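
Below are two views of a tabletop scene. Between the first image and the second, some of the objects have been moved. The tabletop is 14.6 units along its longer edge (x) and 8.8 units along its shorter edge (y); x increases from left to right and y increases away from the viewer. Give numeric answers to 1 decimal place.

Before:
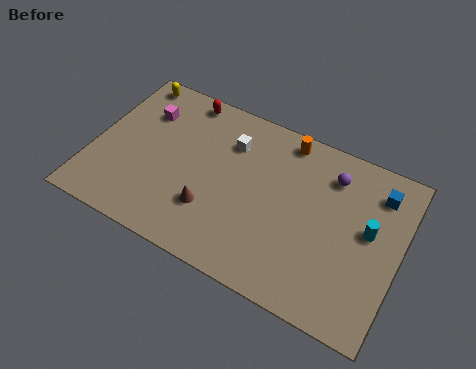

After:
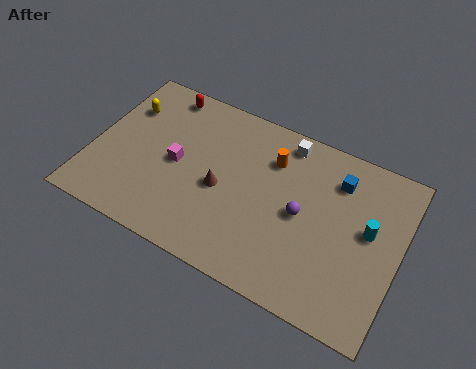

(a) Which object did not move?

the cyan cylinder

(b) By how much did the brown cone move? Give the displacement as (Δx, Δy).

(0.3, 1.3)

From the two frames, the brown cone sits at roughly (5.9, 2.6) before and (6.2, 3.9) after.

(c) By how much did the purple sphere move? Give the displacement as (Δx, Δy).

(-1.1, -2.6)

From the two frames, the purple sphere sits at roughly (11.1, 6.9) before and (10.0, 4.3) after.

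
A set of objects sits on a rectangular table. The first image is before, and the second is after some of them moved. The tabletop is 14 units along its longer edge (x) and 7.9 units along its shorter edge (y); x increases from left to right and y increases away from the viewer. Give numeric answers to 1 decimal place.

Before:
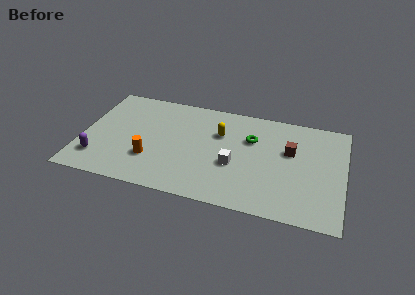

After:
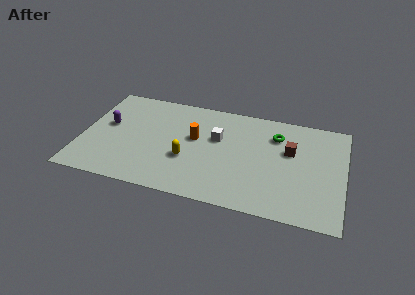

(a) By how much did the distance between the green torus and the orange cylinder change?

-1.5

Before: roughly 6.0 units apart; after: 4.5. That's 1.5 units closer together.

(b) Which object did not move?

the brown cube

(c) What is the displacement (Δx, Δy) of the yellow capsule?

(-1.6, -2.4)

The yellow capsule was at about (7.3, 5.3) and moved to about (5.7, 2.9).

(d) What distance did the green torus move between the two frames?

1.4

The green torus was near (9.0, 5.3) before and (10.3, 5.9) after, so it travelled √(1.3² + 0.6²) ≈ 1.4 units.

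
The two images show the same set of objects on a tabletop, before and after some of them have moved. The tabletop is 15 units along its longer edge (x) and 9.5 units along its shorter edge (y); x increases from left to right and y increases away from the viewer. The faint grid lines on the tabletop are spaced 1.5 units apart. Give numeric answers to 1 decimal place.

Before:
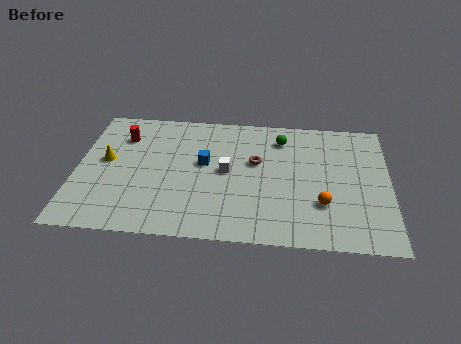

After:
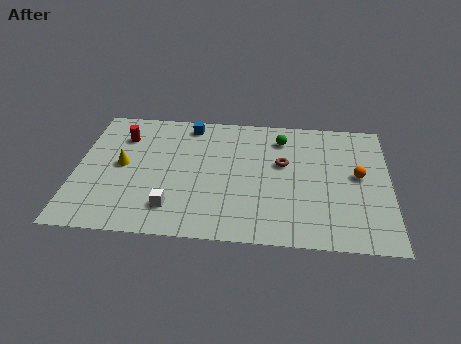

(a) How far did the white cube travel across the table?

3.8

From (7.2, 4.9) to (4.7, 2.0), the white cube covered √(2.5² + 2.9²) ≈ 3.8 units.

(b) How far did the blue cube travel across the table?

3.0

From (6.1, 5.4) to (5.3, 8.3), the blue cube covered √(0.8² + 2.9²) ≈ 3.0 units.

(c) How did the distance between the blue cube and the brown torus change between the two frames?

+2.8

Before: roughly 2.5 units apart; after: 5.3. That's 2.8 units further apart.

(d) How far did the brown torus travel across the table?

1.3

From (8.6, 5.7) to (9.9, 5.7), the brown torus covered √(1.3² + 0.0²) ≈ 1.3 units.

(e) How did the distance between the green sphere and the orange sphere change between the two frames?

-0.6

Before: roughly 5.1 units apart; after: 4.5. That's 0.6 units closer together.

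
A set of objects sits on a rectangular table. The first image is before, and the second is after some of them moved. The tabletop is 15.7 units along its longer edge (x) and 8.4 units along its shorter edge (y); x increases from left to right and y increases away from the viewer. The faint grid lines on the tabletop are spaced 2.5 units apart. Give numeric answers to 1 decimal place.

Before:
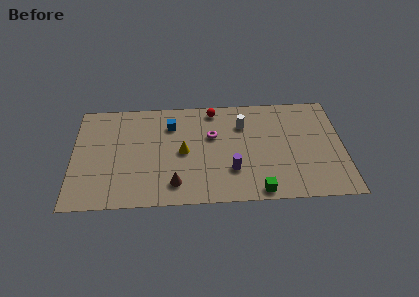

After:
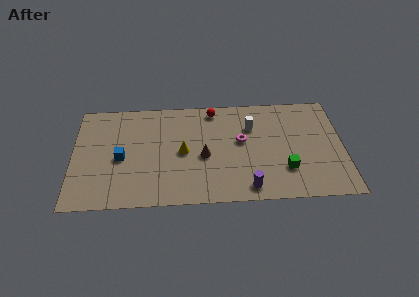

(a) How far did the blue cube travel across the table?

3.8

From (5.7, 6.3) to (2.8, 3.8), the blue cube covered √(2.9² + 2.5²) ≈ 3.8 units.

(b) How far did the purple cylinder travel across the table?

1.7

The purple cylinder moved from about (9.2, 2.5) to (10.1, 1.1), a distance of √(0.9² + 1.4²) ≈ 1.7.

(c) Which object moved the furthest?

the blue cube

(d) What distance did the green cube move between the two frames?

2.3

The green cube was near (10.7, 0.8) before and (12.3, 2.4) after, so it travelled √(1.6² + 1.6²) ≈ 2.3 units.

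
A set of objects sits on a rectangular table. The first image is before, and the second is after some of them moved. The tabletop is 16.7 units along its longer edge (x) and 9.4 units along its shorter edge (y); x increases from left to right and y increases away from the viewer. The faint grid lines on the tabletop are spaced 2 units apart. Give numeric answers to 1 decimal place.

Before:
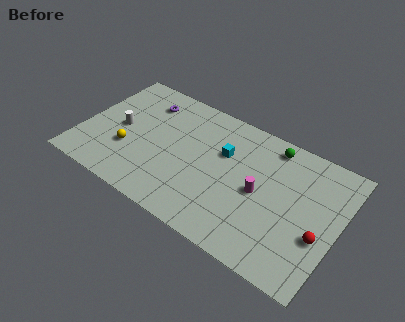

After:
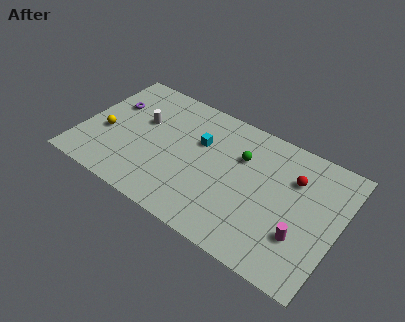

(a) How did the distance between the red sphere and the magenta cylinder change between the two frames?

-0.3

Before: roughly 4.1 units apart; after: 3.8. That's 0.3 units closer together.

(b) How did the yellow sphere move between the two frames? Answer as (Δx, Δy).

(-1.6, 0.6)

The yellow sphere was at about (3.2, 3.2) and moved to about (1.6, 3.8).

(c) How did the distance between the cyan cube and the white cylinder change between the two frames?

-3.1

They were about 6.9 units apart before and 3.8 after — 3.1 units closer together.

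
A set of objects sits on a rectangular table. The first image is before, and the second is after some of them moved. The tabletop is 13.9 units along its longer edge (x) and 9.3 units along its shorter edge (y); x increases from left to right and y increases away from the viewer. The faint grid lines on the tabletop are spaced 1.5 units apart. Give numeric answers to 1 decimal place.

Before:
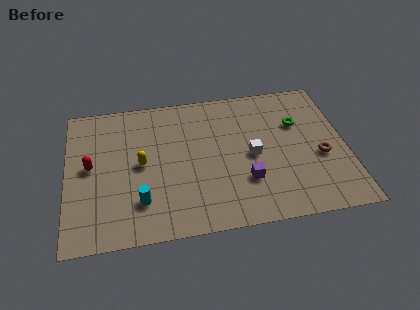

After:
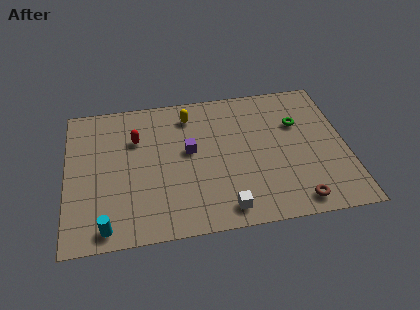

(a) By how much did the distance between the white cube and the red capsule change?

-1.3

Before: roughly 8.0 units apart; after: 6.7. That's 1.3 units closer together.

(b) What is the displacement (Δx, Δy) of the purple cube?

(-2.7, 2.4)

The purple cube was at about (8.8, 2.8) and moved to about (6.1, 5.2).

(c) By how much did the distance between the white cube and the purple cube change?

+2.7

The distance was about 1.6 in the first image and 4.3 in the second, so they moved 2.7 units further apart.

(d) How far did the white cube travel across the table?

3.5

The white cube was near (9.2, 4.4) before and (7.7, 1.2) after, so it travelled √(1.5² + 3.2²) ≈ 3.5 units.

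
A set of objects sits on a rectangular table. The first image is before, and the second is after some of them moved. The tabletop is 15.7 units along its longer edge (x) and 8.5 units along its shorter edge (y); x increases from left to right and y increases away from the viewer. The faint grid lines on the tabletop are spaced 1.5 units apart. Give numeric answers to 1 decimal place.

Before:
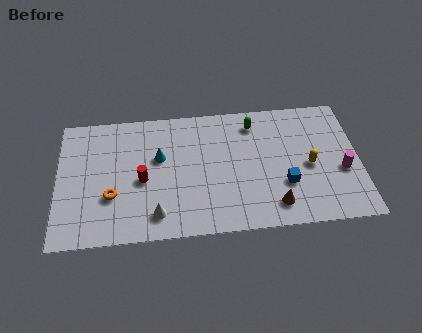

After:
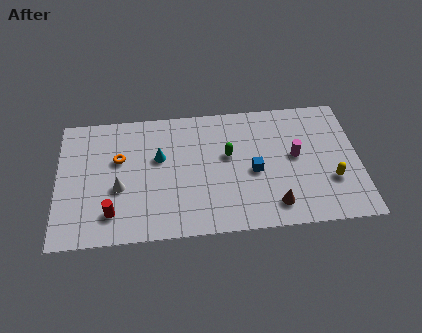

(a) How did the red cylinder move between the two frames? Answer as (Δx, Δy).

(-1.6, -2.0)

The red cylinder started near (4.4, 3.8) and ended near (2.8, 1.8).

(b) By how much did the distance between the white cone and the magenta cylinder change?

-0.6

The distance was about 9.9 in the first image and 9.3 in the second, so they moved 0.6 units closer together.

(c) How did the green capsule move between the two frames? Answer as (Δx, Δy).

(-1.4, -2.0)

The green capsule started near (10.3, 7.0) and ended near (8.9, 5.0).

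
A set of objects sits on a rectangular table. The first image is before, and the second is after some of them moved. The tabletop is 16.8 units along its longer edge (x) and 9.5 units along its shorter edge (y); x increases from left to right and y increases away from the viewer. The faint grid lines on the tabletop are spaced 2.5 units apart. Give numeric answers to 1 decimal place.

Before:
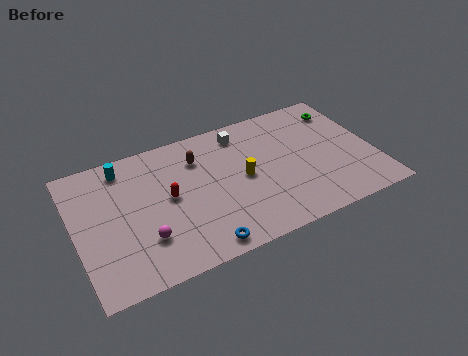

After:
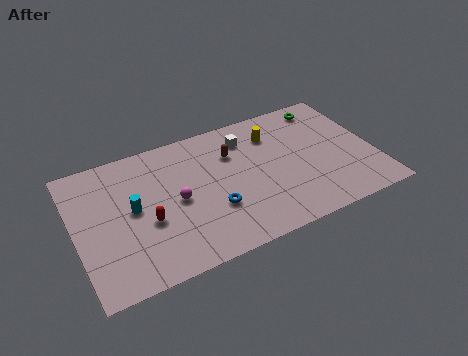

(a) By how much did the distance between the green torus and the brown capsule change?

-2.6

Before: roughly 8.4 units apart; after: 5.8. That's 2.6 units closer together.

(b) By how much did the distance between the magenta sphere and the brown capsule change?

-1.6

Before: roughly 5.6 units apart; after: 4.0. That's 1.6 units closer together.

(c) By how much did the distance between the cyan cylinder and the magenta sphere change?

-3.0

The distance was about 5.4 in the first image and 2.4 in the second, so they moved 3.0 units closer together.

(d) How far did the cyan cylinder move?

3.1

The cyan cylinder was near (3.0, 8.1) before and (3.2, 5.0) after, so it travelled √(0.2² + 3.1²) ≈ 3.1 units.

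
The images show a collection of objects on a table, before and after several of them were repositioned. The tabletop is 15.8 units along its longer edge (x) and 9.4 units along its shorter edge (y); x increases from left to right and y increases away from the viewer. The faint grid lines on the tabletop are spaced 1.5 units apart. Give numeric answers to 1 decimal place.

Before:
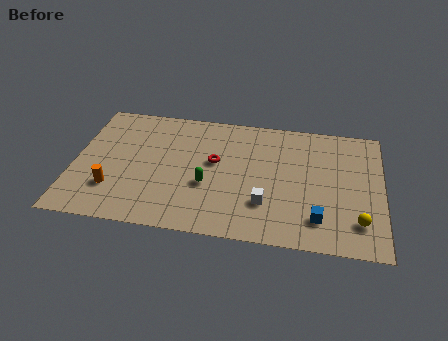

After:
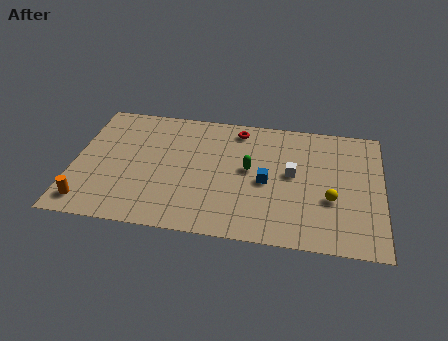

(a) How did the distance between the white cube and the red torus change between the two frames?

+0.4

They were about 3.8 units apart before and 4.2 after — 0.4 units further apart.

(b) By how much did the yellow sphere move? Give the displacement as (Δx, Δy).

(-1.4, 1.4)

From the two frames, the yellow sphere sits at roughly (14.6, 2.1) before and (13.2, 3.5) after.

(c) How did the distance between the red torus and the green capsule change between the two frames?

+1.3

The distance was about 1.8 in the first image and 3.1 in the second, so they moved 1.3 units further apart.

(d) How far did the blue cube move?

3.5

The blue cube was near (12.6, 2.0) before and (9.9, 4.3) after, so it travelled √(2.7² + 2.3²) ≈ 3.5 units.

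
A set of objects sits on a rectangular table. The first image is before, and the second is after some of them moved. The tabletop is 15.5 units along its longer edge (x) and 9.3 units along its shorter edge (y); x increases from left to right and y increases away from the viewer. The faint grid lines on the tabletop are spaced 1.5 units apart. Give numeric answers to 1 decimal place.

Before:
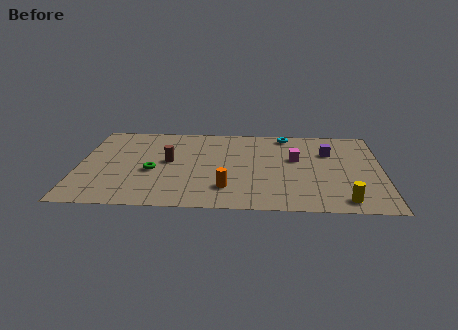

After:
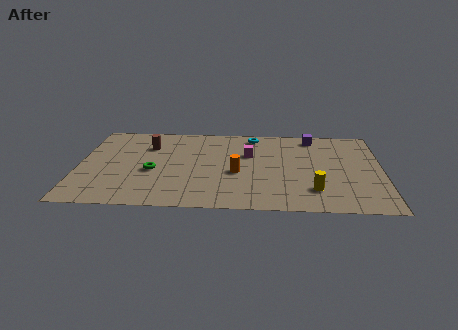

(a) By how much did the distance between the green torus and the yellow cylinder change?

-1.7

The distance was about 10.1 in the first image and 8.4 in the second, so they moved 1.7 units closer together.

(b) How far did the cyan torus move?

1.7

From (10.6, 8.3) to (8.9, 8.1), the cyan torus covered √(1.7² + 0.2²) ≈ 1.7 units.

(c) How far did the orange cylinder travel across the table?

1.8

From (7.6, 2.2) to (8.1, 3.9), the orange cylinder covered √(0.5² + 1.7²) ≈ 1.8 units.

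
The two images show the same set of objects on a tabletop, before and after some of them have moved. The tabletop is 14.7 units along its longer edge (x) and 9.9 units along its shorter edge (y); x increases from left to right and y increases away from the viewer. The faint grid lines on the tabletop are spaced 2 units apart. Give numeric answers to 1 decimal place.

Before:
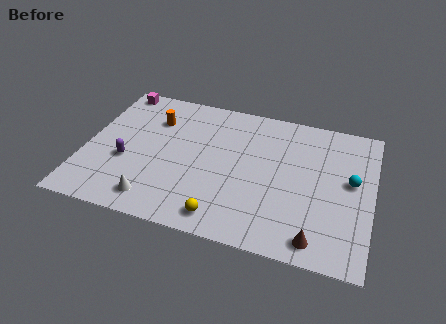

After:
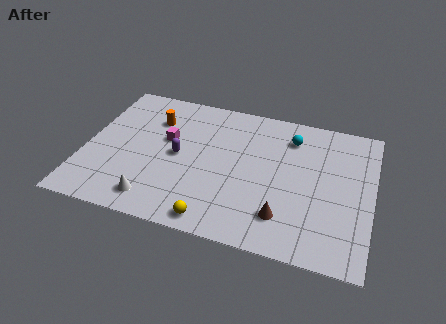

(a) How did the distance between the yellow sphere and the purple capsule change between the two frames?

-1.3

They were about 5.8 units apart before and 4.5 after — 1.3 units closer together.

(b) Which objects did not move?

the orange cylinder and the white cone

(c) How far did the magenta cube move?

4.3

From (1.1, 9.0) to (4.1, 5.9), the magenta cube covered √(3.0² + 3.1²) ≈ 4.3 units.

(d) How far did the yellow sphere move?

0.5

The yellow sphere was near (7.4, 1.3) before and (7.0, 1.0) after, so it travelled √(0.4² + 0.3²) ≈ 0.5 units.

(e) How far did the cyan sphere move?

3.9

From (13.6, 5.5) to (10.4, 7.8), the cyan sphere covered √(3.2² + 2.3²) ≈ 3.9 units.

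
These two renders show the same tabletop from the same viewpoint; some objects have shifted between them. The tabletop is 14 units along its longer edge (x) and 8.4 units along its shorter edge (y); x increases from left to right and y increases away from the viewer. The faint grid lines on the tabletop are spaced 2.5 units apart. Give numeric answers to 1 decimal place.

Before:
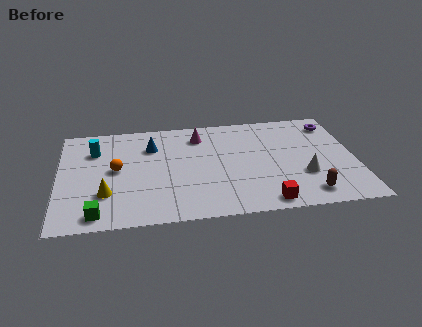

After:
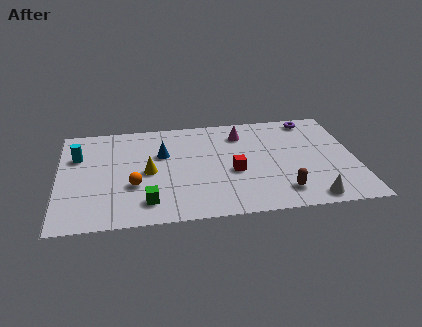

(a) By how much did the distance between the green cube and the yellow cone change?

+0.8

They were about 1.6 units apart before and 2.4 after — 0.8 units further apart.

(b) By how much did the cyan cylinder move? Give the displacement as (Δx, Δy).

(-0.8, -0.4)

From the two frames, the cyan cylinder sits at roughly (1.7, 6.1) before and (0.9, 5.7) after.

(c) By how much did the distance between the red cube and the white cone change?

+1.7

They were about 2.7 units apart before and 4.4 after — 1.7 units further apart.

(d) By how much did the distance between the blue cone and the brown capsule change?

-2.0

They were about 8.7 units apart before and 6.7 after — 2.0 units closer together.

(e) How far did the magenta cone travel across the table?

2.0

From (6.7, 6.7) to (8.7, 6.6), the magenta cone covered √(2.0² + 0.1²) ≈ 2.0 units.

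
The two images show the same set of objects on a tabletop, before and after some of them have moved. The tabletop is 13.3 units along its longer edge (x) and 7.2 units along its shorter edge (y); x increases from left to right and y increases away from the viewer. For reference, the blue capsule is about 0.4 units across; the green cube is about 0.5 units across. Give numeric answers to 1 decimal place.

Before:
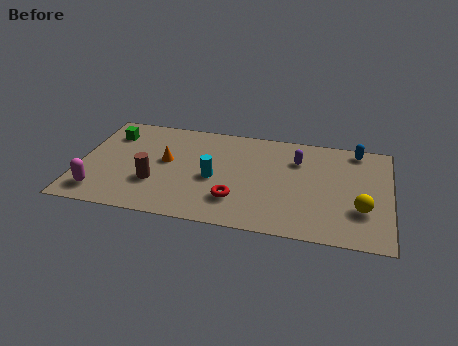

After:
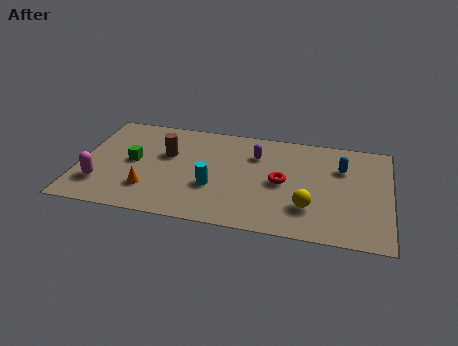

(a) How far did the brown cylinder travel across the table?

2.1

The brown cylinder moved from about (3.3, 2.4) to (3.7, 4.5), a distance of √(0.4² + 2.1²) ≈ 2.1.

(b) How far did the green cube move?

2.1

The green cube was near (1.2, 5.5) before and (2.3, 3.7) after, so it travelled √(1.1² + 1.8²) ≈ 2.1 units.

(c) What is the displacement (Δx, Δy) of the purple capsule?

(-1.8, 0.0)

The purple capsule was at about (9.3, 5.2) and moved to about (7.5, 5.2).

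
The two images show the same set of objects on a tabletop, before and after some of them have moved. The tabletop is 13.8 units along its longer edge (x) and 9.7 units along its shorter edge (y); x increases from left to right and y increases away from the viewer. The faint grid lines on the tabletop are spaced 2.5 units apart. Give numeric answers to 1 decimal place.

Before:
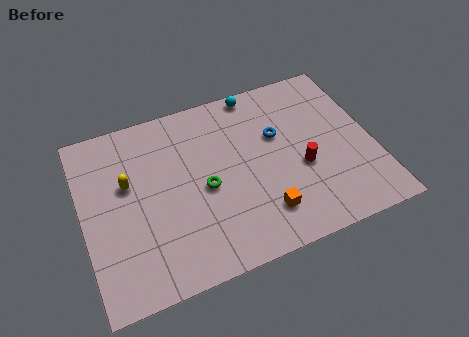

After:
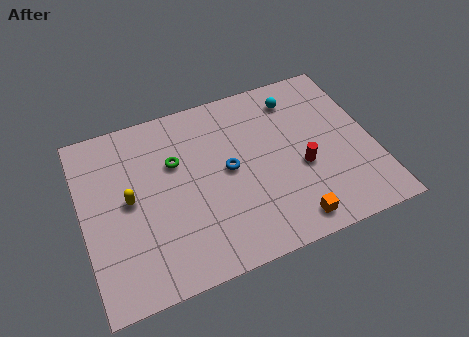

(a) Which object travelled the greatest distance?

the blue torus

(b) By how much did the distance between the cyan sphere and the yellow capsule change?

+1.6

They were about 7.2 units apart before and 8.8 after — 1.6 units further apart.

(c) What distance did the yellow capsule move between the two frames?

0.9

From (2.2, 5.9) to (2.2, 5.0), the yellow capsule covered √(0.0² + 0.9²) ≈ 0.9 units.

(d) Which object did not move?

the red cylinder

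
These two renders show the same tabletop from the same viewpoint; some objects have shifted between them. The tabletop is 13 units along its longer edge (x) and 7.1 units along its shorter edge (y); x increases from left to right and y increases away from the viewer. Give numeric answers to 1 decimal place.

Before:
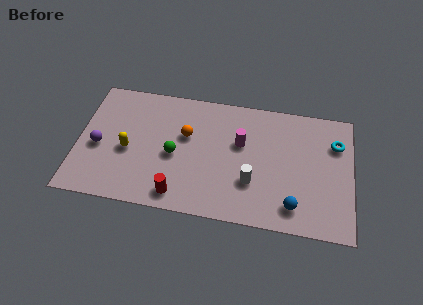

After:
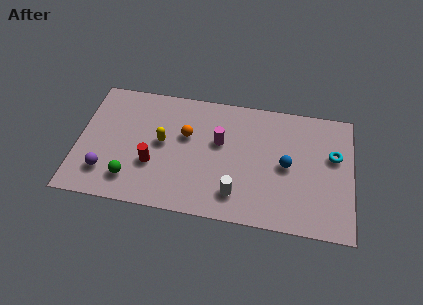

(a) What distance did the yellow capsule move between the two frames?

1.7

The yellow capsule was near (2.4, 3.1) before and (4.0, 3.8) after, so it travelled √(1.6² + 0.7²) ≈ 1.7 units.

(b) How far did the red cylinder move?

2.0

The red cylinder was near (4.9, 1.0) before and (3.6, 2.5) after, so it travelled √(1.3² + 1.5²) ≈ 2.0 units.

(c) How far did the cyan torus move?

0.7

From (12.2, 5.1) to (12.1, 4.4), the cyan torus covered √(0.1² + 0.7²) ≈ 0.7 units.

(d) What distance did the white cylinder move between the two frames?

1.1

From (8.3, 2.3) to (7.6, 1.5), the white cylinder covered √(0.7² + 0.8²) ≈ 1.1 units.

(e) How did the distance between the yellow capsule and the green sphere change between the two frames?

+0.5

Before: roughly 2.2 units apart; after: 2.7. That's 0.5 units further apart.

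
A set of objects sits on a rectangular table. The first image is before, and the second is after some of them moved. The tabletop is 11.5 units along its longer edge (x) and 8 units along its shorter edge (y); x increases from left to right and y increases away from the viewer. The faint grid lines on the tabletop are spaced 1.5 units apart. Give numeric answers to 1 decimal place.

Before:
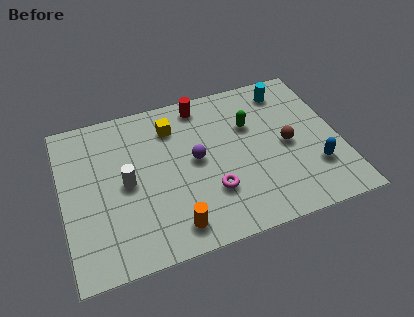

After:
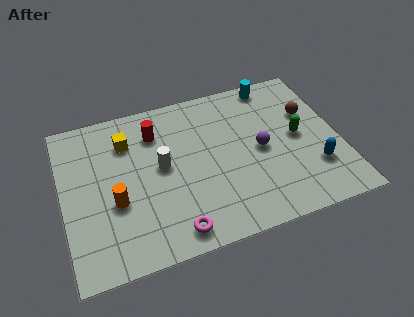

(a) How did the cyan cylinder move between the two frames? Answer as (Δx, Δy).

(-0.5, 0.5)

The cyan cylinder started near (9.6, 6.7) and ended near (9.1, 7.2).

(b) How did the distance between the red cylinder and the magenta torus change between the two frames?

+0.5

The distance was about 4.6 in the first image and 5.1 in the second, so they moved 0.5 units further apart.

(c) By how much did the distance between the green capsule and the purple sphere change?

-1.0

They were about 2.6 units apart before and 1.6 after — 1.0 units closer together.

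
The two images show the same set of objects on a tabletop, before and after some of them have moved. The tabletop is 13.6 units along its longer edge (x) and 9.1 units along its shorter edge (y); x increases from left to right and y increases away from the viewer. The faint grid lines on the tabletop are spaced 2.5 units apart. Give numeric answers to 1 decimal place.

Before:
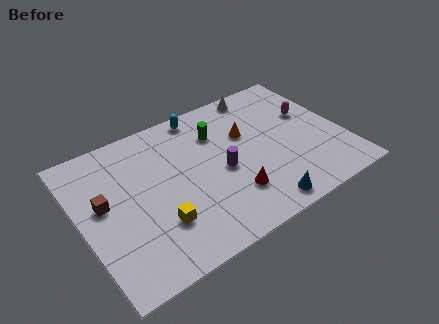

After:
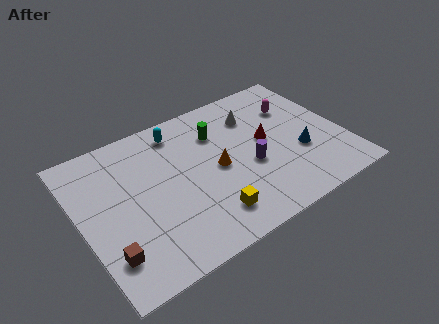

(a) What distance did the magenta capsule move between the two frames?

1.1

The magenta capsule was near (12.2, 5.6) before and (11.5, 6.4) after, so it travelled √(0.7² + 0.8²) ≈ 1.1 units.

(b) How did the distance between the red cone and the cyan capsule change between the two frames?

-0.8

They were about 5.8 units apart before and 5.0 after — 0.8 units closer together.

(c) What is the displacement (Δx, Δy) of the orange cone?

(-1.8, -1.4)

From the two frames, the orange cone sits at roughly (8.8, 5.8) before and (7.0, 4.4) after.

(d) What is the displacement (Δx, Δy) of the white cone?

(-0.6, -1.4)

From the two frames, the white cone sits at roughly (10.0, 8.2) before and (9.4, 6.8) after.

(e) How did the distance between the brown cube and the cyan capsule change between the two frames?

+0.8

They were about 6.4 units apart before and 7.2 after — 0.8 units further apart.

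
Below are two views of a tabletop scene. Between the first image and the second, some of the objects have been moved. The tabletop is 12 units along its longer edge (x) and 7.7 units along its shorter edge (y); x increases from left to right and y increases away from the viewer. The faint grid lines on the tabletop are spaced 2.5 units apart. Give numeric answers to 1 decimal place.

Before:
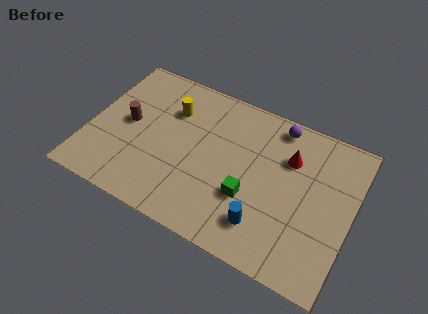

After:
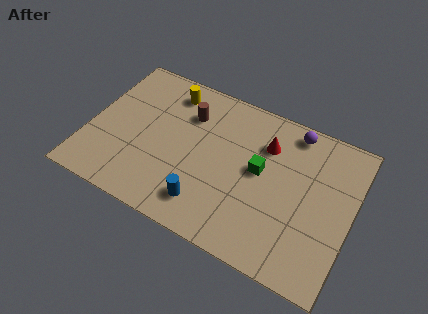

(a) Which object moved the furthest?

the brown cylinder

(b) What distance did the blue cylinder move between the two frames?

2.6

The blue cylinder was near (8.3, 1.7) before and (5.7, 1.5) after, so it travelled √(2.6² + 0.2²) ≈ 2.6 units.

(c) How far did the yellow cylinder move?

0.9

The yellow cylinder was near (3.5, 5.5) before and (3.3, 6.4) after, so it travelled √(0.2² + 0.9²) ≈ 0.9 units.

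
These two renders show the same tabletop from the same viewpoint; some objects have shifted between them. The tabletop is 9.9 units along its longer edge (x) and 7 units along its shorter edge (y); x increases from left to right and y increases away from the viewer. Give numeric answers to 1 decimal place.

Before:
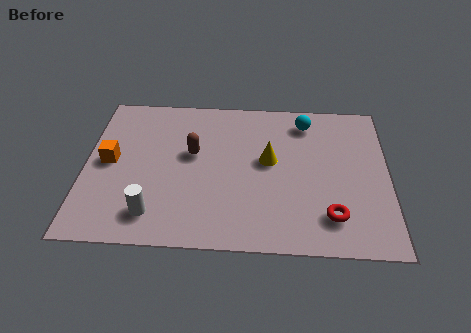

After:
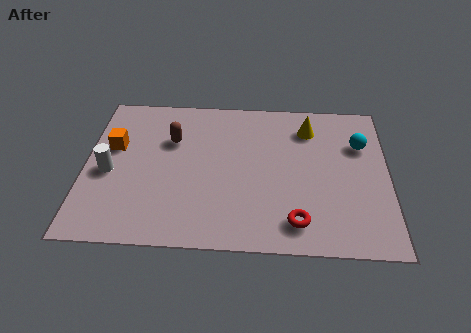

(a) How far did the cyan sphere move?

2.1

From (7.2, 5.8) to (9.0, 4.8), the cyan sphere covered √(1.8² + 1.0²) ≈ 2.1 units.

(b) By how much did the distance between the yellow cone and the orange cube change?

+1.3

The distance was about 5.2 in the first image and 6.5 in the second, so they moved 1.3 units further apart.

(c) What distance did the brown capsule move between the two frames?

0.9

The brown capsule moved from about (3.5, 4.1) to (2.8, 4.7), a distance of √(0.7² + 0.6²) ≈ 0.9.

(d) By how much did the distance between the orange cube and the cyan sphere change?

+1.3

Before: roughly 6.8 units apart; after: 8.1. That's 1.3 units further apart.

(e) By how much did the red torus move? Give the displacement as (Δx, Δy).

(-1.1, -0.3)

The red torus started near (8.0, 1.5) and ended near (6.9, 1.2).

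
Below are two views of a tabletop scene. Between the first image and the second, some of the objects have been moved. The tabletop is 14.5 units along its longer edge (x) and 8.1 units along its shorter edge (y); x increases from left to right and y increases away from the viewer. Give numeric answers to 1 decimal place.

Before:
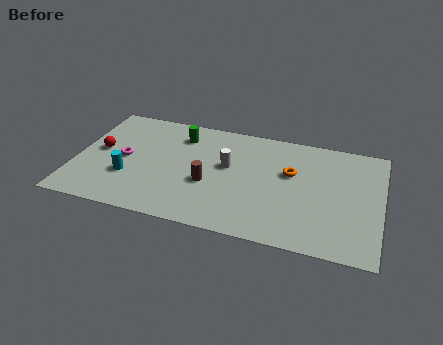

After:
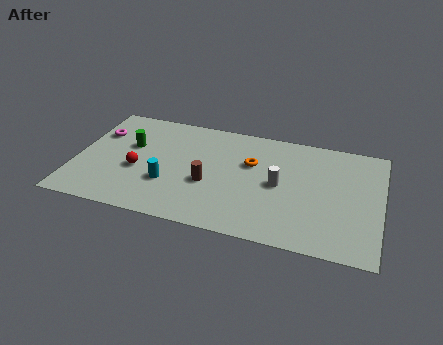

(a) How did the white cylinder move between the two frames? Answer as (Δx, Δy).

(2.5, -0.7)

The white cylinder started near (7.2, 4.7) and ended near (9.7, 4.0).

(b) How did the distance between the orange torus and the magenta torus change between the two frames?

-0.6

They were about 8.0 units apart before and 7.4 after — 0.6 units closer together.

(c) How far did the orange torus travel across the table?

1.9

From (10.2, 5.0) to (8.3, 5.2), the orange torus covered √(1.9² + 0.2²) ≈ 1.9 units.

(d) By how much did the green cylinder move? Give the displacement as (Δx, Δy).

(-2.3, -1.4)

From the two frames, the green cylinder sits at roughly (4.8, 6.4) before and (2.5, 5.0) after.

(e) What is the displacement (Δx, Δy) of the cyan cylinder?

(1.9, 0.0)

The cyan cylinder was at about (2.6, 2.7) and moved to about (4.5, 2.7).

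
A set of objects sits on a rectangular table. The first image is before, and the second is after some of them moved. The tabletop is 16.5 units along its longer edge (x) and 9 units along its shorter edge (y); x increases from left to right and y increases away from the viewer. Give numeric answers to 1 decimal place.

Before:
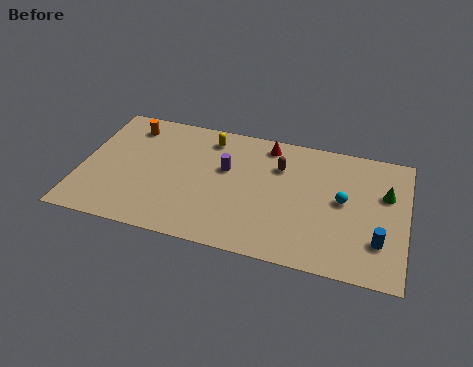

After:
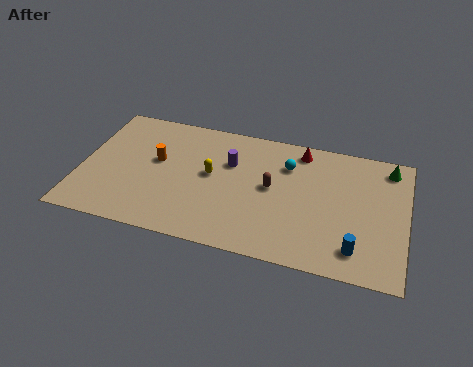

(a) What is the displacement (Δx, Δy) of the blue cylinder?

(-1.1, -0.8)

From the two frames, the blue cylinder sits at roughly (15.2, 2.5) before and (14.1, 1.7) after.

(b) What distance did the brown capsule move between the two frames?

1.6

From (10.0, 6.4) to (9.7, 4.8), the brown capsule covered √(0.3² + 1.6²) ≈ 1.6 units.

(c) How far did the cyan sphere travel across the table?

3.4

The cyan sphere moved from about (13.3, 4.8) to (10.4, 6.6), a distance of √(2.9² + 1.8²) ≈ 3.4.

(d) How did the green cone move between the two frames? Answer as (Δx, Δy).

(0.1, 1.9)

The green cone was at about (15.4, 5.8) and moved to about (15.5, 7.7).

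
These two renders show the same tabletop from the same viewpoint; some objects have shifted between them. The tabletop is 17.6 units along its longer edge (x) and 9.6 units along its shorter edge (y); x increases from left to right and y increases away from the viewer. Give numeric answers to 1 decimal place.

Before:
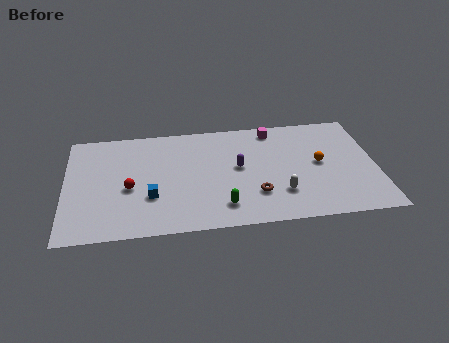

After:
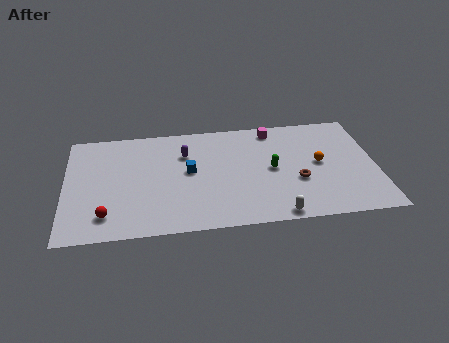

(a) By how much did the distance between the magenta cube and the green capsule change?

-3.6

Before: roughly 7.2 units apart; after: 3.6. That's 3.6 units closer together.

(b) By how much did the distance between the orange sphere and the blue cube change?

-2.4

The distance was about 9.8 in the first image and 7.4 in the second, so they moved 2.4 units closer together.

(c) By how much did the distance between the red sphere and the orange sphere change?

+1.7

The distance was about 10.8 in the first image and 12.5 in the second, so they moved 1.7 units further apart.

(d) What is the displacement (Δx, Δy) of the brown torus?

(2.4, 0.9)

From the two frames, the brown torus sits at roughly (10.7, 2.7) before and (13.1, 3.6) after.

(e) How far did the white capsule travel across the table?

1.8

The white capsule was near (12.1, 2.6) before and (11.8, 0.8) after, so it travelled √(0.3² + 1.8²) ≈ 1.8 units.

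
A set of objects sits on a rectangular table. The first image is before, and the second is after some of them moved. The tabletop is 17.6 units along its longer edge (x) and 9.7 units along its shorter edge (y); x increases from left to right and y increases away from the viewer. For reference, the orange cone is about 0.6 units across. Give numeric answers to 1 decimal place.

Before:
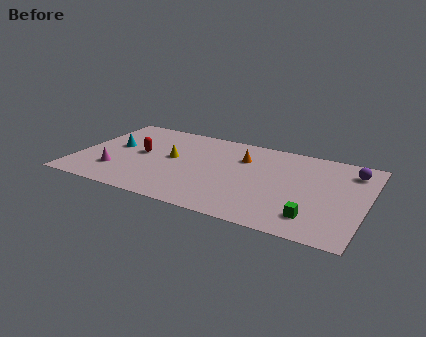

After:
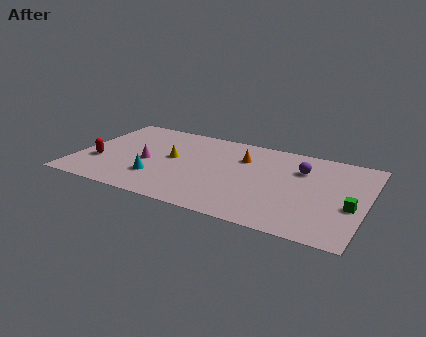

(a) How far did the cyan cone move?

4.0

From (2.1, 5.4) to (5.1, 2.7), the cyan cone covered √(3.0² + 2.7²) ≈ 4.0 units.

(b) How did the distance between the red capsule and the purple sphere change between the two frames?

-0.4

The distance was about 13.0 in the first image and 12.6 in the second, so they moved 0.4 units closer together.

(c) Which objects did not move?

the orange cone and the yellow cone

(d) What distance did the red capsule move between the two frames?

3.0

The red capsule was near (3.8, 5.1) before and (1.4, 3.3) after, so it travelled √(2.4² + 1.8²) ≈ 3.0 units.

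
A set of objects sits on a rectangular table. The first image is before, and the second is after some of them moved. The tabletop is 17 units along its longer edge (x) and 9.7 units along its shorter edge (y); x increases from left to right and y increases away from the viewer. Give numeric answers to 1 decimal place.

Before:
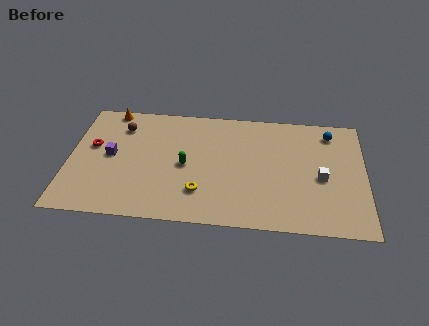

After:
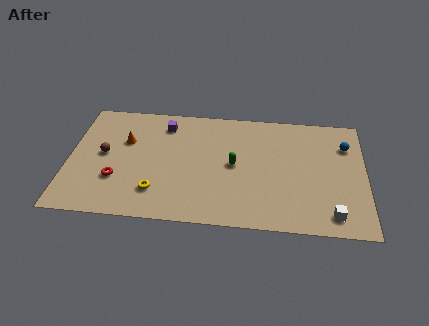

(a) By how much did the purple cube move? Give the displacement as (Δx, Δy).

(3.0, 2.9)

From the two frames, the purple cube sits at roughly (2.4, 5.0) before and (5.4, 7.9) after.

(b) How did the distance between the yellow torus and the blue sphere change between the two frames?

+2.5

The distance was about 9.3 in the first image and 11.8 in the second, so they moved 2.5 units further apart.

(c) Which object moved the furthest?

the purple cube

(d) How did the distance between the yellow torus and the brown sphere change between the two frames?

-2.7

Before: roughly 6.9 units apart; after: 4.2. That's 2.7 units closer together.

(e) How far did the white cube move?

3.0

The white cube moved from about (14.5, 4.3) to (15.1, 1.4), a distance of √(0.6² + 2.9²) ≈ 3.0.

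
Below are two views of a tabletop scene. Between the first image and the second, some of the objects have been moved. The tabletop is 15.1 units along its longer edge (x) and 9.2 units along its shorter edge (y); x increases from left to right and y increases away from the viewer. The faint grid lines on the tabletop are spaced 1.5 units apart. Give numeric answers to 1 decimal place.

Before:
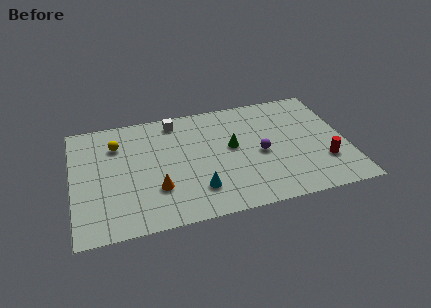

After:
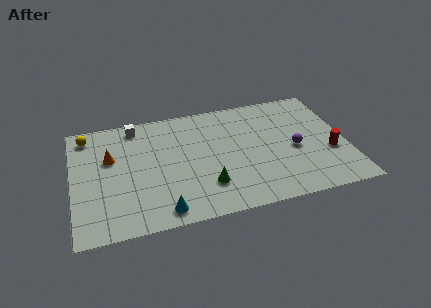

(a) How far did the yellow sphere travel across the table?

1.9

From (2.5, 6.8) to (0.9, 7.9), the yellow sphere covered √(1.6² + 1.1²) ≈ 1.9 units.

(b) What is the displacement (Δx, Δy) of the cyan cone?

(-2.0, -1.1)

From the two frames, the cyan cone sits at roughly (6.7, 2.2) before and (4.7, 1.1) after.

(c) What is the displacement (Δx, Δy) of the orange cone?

(-2.4, 3.0)

The orange cone started near (4.5, 2.8) and ended near (2.1, 5.8).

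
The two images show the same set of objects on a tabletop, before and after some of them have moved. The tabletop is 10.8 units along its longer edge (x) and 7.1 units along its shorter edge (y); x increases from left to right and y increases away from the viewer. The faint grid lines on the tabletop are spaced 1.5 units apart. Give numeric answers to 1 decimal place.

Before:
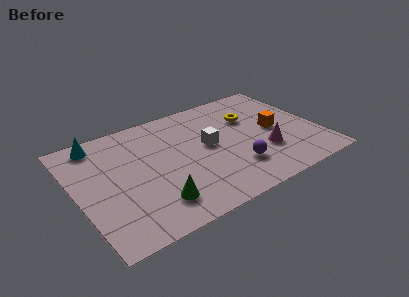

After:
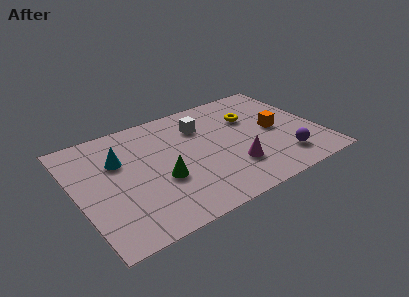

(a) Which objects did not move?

the orange cube and the yellow torus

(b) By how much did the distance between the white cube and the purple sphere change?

+2.7

They were about 2.1 units apart before and 4.8 after — 2.7 units further apart.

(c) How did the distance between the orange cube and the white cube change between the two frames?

+0.5

The distance was about 3.0 in the first image and 3.5 in the second, so they moved 0.5 units further apart.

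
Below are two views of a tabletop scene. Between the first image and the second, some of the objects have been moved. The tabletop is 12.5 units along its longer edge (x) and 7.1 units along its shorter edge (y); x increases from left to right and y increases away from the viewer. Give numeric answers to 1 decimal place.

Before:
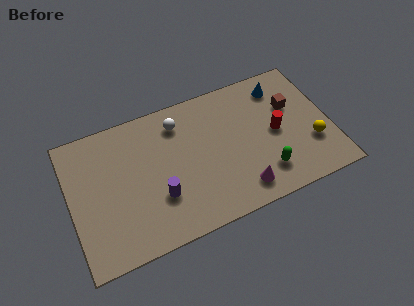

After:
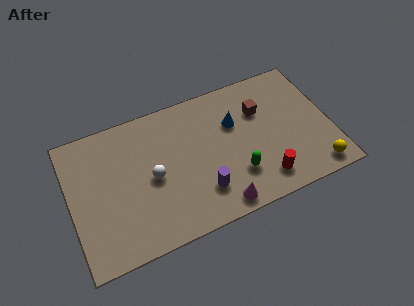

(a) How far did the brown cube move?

1.5

The brown cube was near (10.8, 4.6) before and (9.3, 4.9) after, so it travelled √(1.5² + 0.3²) ≈ 1.5 units.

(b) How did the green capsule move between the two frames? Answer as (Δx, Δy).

(-1.3, 0.4)

The green capsule started near (9.1, 1.6) and ended near (7.8, 2.0).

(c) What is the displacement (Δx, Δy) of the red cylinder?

(-0.9, -2.2)

The red cylinder started near (9.9, 3.5) and ended near (9.0, 1.3).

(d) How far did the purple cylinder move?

2.1

The purple cylinder moved from about (4.1, 2.3) to (6.1, 1.8), a distance of √(2.0² + 0.5²) ≈ 2.1.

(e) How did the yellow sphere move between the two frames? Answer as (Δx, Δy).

(0.0, -1.4)

The yellow sphere was at about (11.5, 2.3) and moved to about (11.5, 0.9).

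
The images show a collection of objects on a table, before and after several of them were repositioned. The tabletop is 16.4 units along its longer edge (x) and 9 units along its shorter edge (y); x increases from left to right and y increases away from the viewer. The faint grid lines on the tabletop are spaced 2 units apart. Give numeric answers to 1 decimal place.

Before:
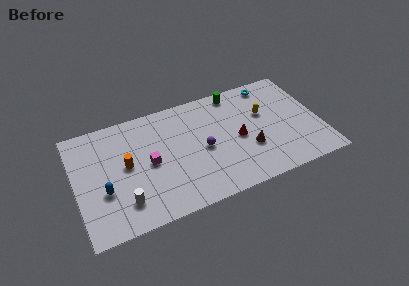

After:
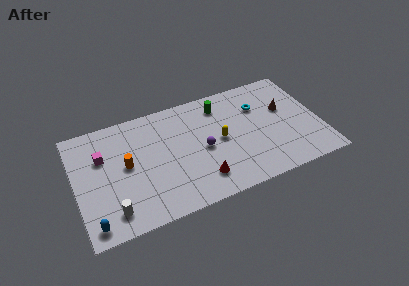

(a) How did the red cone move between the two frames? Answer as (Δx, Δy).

(-2.8, -2.3)

The red cone started near (10.9, 4.2) and ended near (8.1, 1.9).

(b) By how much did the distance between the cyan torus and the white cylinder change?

-0.7

They were about 12.0 units apart before and 11.3 after — 0.7 units closer together.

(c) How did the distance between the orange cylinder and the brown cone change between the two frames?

+2.5

Before: roughly 8.3 units apart; after: 10.8. That's 2.5 units further apart.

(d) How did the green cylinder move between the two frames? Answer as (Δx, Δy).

(-1.1, -0.7)

From the two frames, the green cylinder sits at roughly (11.1, 8.0) before and (10.0, 7.3) after.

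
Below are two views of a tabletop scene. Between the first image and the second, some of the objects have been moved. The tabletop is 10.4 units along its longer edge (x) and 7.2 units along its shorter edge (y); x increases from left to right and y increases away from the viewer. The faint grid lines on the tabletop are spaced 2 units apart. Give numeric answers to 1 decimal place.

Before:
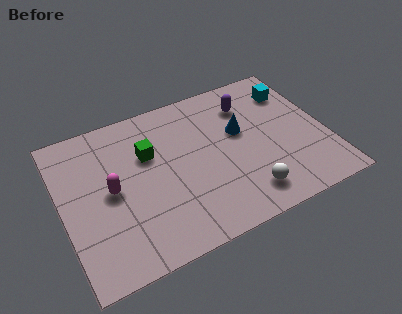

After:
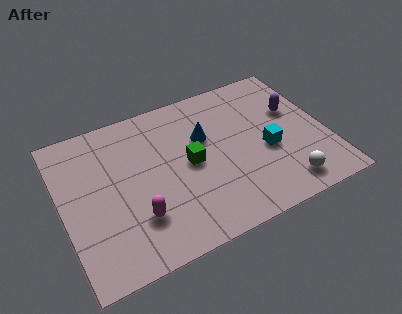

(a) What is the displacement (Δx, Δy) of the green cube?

(1.5, -1.1)

The green cube was at about (3.5, 4.7) and moved to about (5.0, 3.6).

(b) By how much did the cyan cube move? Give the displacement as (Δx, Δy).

(-1.4, -2.5)

From the two frames, the cyan cube sits at roughly (9.4, 5.5) before and (8.0, 3.0) after.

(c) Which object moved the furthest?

the cyan cube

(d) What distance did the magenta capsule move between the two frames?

1.8

The magenta capsule moved from about (1.9, 3.6) to (2.7, 2.0), a distance of √(0.8² + 1.6²) ≈ 1.8.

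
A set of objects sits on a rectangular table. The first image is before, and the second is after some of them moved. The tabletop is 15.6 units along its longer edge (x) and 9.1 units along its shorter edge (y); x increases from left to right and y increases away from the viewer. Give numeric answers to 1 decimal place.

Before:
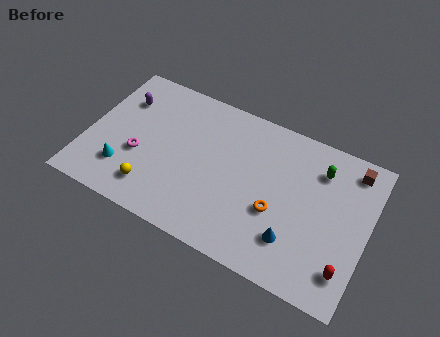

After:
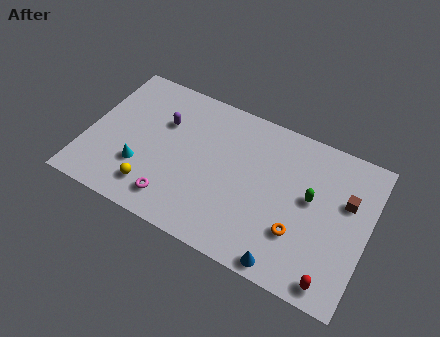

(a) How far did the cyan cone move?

1.0

The cyan cone moved from about (2.3, 2.3) to (3.2, 2.8), a distance of √(0.9² + 0.5²) ≈ 1.0.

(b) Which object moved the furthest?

the magenta torus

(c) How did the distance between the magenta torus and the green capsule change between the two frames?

-2.3

The distance was about 10.3 in the first image and 8.0 in the second, so they moved 2.3 units closer together.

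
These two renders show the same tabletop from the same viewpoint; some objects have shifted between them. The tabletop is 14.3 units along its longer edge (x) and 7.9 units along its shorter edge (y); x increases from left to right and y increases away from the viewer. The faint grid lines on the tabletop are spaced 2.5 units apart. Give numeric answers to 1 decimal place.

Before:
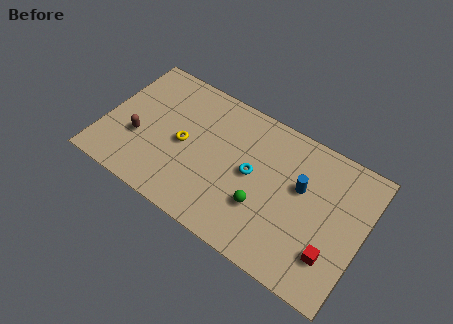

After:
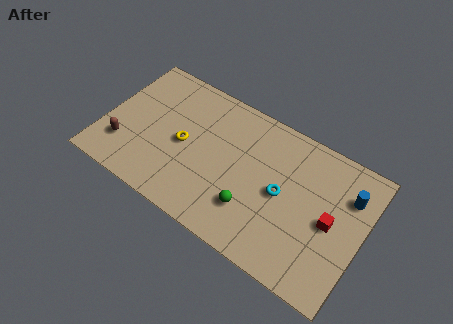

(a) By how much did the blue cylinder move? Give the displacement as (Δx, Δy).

(2.5, 0.9)

From the two frames, the blue cylinder sits at roughly (10.8, 4.8) before and (13.3, 5.7) after.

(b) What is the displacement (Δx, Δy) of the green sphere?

(-0.5, -0.4)

The green sphere was at about (9.0, 2.6) and moved to about (8.5, 2.2).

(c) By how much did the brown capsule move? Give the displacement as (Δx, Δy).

(-0.7, -0.8)

The brown capsule started near (2.0, 2.9) and ended near (1.3, 2.1).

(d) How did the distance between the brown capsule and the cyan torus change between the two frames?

+2.5

The distance was about 6.3 in the first image and 8.8 in the second, so they moved 2.5 units further apart.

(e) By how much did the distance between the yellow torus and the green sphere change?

-0.4

Before: roughly 4.8 units apart; after: 4.4. That's 0.4 units closer together.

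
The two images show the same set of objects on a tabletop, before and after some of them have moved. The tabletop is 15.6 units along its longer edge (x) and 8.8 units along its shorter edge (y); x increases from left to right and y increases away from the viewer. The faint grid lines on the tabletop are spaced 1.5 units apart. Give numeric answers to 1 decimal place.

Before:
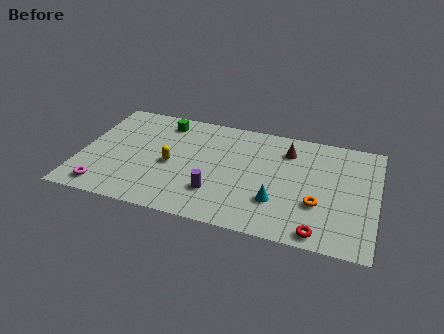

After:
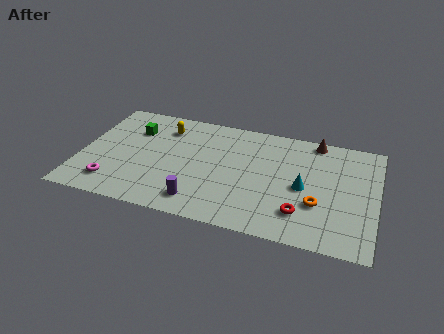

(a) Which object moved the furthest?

the yellow capsule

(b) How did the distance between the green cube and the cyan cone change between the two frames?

+1.5

They were about 8.0 units apart before and 9.5 after — 1.5 units further apart.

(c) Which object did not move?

the orange torus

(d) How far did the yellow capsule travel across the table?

3.0

From (4.8, 4.0) to (4.2, 6.9), the yellow capsule covered √(0.6² + 2.9²) ≈ 3.0 units.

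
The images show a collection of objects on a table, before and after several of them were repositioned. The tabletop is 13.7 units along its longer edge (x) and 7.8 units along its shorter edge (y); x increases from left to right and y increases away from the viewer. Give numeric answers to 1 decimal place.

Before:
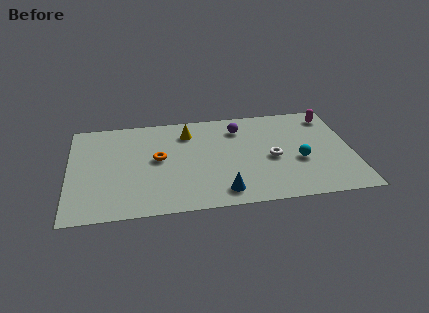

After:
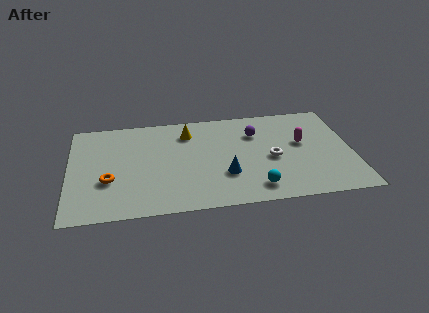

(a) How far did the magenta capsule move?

2.5

The magenta capsule was near (12.8, 6.5) before and (11.3, 4.5) after, so it travelled √(1.5² + 2.0²) ≈ 2.5 units.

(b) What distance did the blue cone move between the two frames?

1.3

From (7.3, 1.2) to (7.5, 2.5), the blue cone covered √(0.2² + 1.3²) ≈ 1.3 units.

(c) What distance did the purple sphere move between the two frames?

0.9

The purple sphere moved from about (8.3, 6.1) to (9.1, 5.6), a distance of √(0.8² + 0.5²) ≈ 0.9.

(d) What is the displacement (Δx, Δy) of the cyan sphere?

(-2.2, -1.8)

The cyan sphere started near (11.1, 3.1) and ended near (8.9, 1.3).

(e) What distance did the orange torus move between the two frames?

2.8

From (4.3, 4.2) to (1.9, 2.8), the orange torus covered √(2.4² + 1.4²) ≈ 2.8 units.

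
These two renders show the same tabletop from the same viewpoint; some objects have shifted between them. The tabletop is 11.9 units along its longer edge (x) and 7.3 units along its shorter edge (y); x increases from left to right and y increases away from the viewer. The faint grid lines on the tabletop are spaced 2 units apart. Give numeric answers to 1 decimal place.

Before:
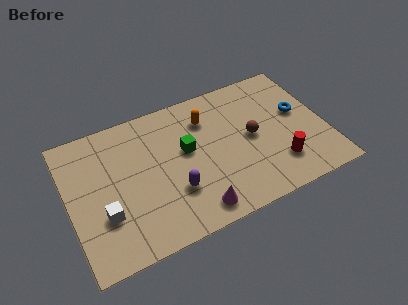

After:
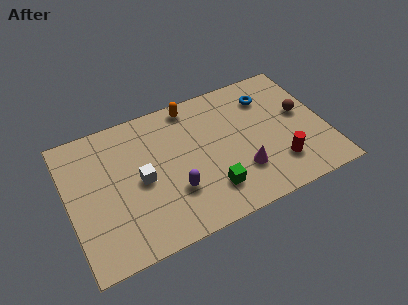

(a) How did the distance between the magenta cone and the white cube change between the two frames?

+0.5

Before: roughly 4.2 units apart; after: 4.7. That's 0.5 units further apart.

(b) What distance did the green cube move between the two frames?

2.6

From (5.5, 4.2) to (6.3, 1.7), the green cube covered √(0.8² + 2.5²) ≈ 2.6 units.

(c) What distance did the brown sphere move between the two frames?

2.4

From (8.5, 3.7) to (10.9, 4.1), the brown sphere covered √(2.4² + 0.4²) ≈ 2.4 units.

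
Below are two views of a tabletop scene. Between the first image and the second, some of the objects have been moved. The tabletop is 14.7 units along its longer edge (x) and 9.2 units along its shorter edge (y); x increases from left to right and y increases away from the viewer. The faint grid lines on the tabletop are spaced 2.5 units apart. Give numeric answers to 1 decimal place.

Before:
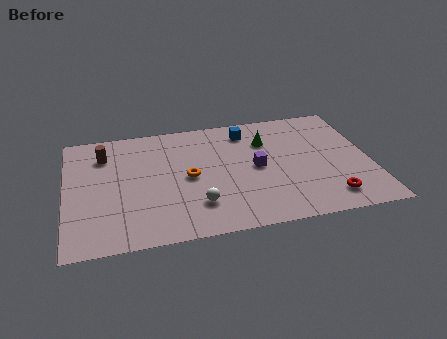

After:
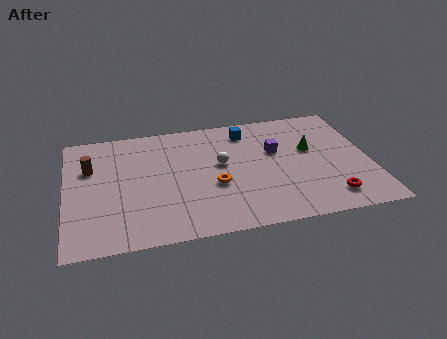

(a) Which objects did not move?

the blue cube and the red torus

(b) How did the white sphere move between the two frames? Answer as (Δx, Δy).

(1.3, 2.9)

From the two frames, the white sphere sits at roughly (6.2, 2.3) before and (7.5, 5.2) after.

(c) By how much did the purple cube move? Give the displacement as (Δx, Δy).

(1.0, 1.1)

From the two frames, the purple cube sits at roughly (9.2, 4.6) before and (10.2, 5.7) after.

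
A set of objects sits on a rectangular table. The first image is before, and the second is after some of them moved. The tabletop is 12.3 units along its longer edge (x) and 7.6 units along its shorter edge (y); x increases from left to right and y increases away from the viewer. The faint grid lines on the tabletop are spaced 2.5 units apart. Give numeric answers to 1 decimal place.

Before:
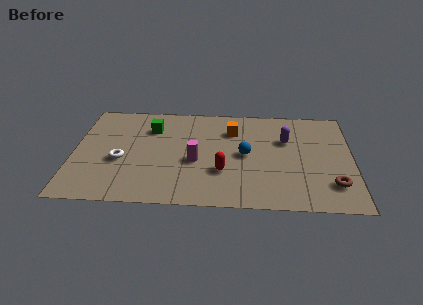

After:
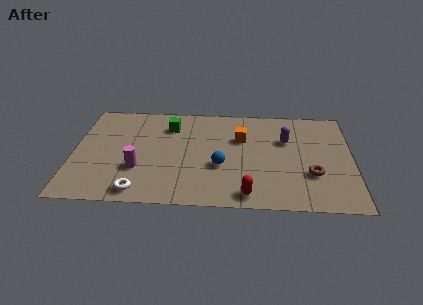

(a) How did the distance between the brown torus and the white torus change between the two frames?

-1.7

Before: roughly 9.4 units apart; after: 7.7. That's 1.7 units closer together.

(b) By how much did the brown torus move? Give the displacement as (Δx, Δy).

(-0.9, 0.7)

The brown torus started near (11.4, 1.8) and ended near (10.5, 2.5).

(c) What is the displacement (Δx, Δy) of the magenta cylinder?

(-2.5, -0.7)

The magenta cylinder was at about (5.4, 3.2) and moved to about (2.9, 2.5).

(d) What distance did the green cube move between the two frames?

0.8

The green cube moved from about (3.4, 5.6) to (4.2, 5.8), a distance of √(0.8² + 0.2²) ≈ 0.8.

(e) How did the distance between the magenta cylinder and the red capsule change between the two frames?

+3.7

Before: roughly 1.4 units apart; after: 5.1. That's 3.7 units further apart.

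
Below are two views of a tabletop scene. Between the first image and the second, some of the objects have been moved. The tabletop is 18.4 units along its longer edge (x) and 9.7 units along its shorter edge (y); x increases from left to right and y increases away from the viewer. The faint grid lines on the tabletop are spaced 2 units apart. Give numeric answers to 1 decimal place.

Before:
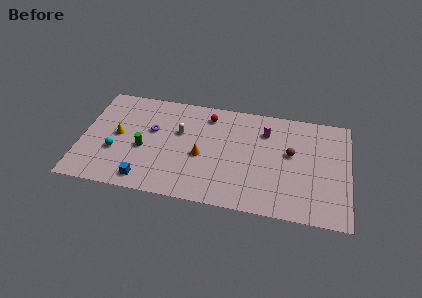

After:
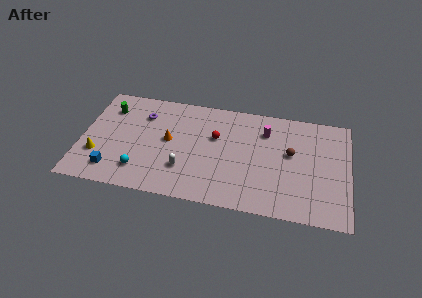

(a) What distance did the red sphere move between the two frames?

2.0

The red sphere moved from about (8.6, 8.0) to (9.2, 6.1), a distance of √(0.6² + 1.9²) ≈ 2.0.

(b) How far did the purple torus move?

1.5

The purple torus was near (4.8, 5.9) before and (4.1, 7.2) after, so it travelled √(0.7² + 1.3²) ≈ 1.5 units.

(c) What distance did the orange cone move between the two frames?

2.5

The orange cone moved from about (8.3, 4.2) to (6.0, 5.2), a distance of √(2.3² + 1.0²) ≈ 2.5.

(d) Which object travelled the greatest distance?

the green cylinder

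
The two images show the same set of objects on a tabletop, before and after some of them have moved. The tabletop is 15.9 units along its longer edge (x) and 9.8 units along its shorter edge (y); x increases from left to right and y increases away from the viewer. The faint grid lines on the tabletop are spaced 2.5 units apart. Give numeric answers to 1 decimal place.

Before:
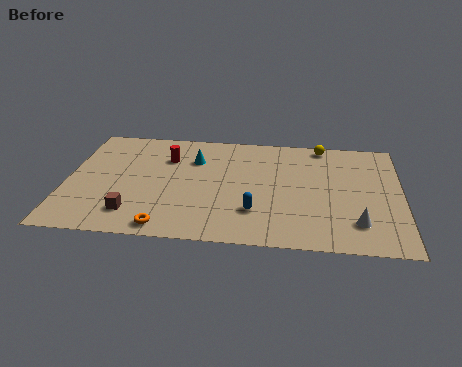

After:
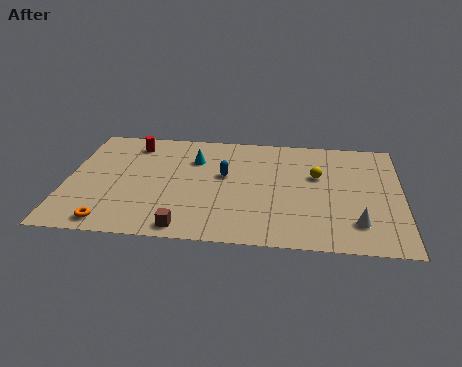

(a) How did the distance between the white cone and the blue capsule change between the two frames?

+2.4

Before: roughly 4.8 units apart; after: 7.2. That's 2.4 units further apart.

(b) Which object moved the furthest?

the blue capsule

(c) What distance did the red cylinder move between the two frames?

2.0

The red cylinder was near (4.7, 7.0) before and (3.0, 8.1) after, so it travelled √(1.7² + 1.1²) ≈ 2.0 units.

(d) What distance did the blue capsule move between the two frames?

3.4

The blue capsule moved from about (9.0, 2.7) to (7.5, 5.7), a distance of √(1.5² + 3.0²) ≈ 3.4.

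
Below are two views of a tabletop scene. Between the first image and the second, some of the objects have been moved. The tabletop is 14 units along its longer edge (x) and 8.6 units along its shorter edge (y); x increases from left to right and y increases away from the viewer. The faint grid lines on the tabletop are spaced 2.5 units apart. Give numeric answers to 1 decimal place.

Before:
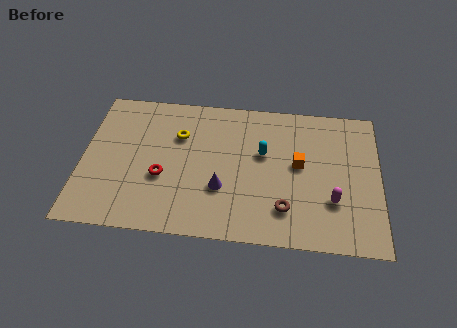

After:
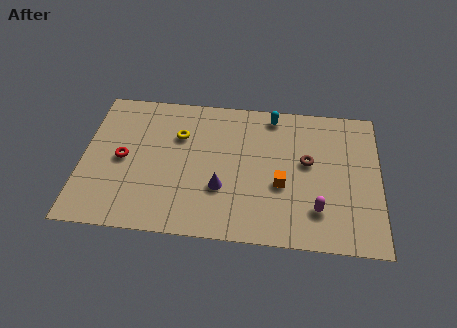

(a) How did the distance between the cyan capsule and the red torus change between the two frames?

+2.7

The distance was about 5.1 in the first image and 7.8 in the second, so they moved 2.7 units further apart.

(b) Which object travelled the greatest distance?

the brown torus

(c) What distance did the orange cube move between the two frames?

1.5

The orange cube was near (10.2, 4.7) before and (9.4, 3.4) after, so it travelled √(0.8² + 1.3²) ≈ 1.5 units.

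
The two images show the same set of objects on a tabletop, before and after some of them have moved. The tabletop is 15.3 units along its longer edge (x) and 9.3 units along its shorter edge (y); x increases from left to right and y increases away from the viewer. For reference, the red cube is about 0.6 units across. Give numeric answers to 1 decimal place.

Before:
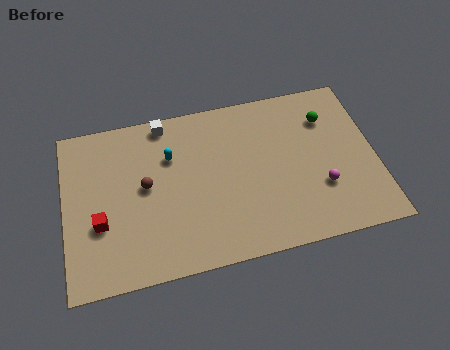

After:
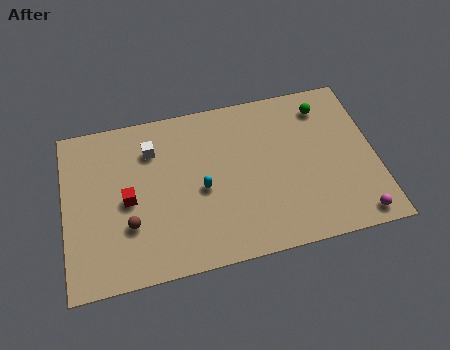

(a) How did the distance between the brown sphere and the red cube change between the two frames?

-1.4

The distance was about 2.8 in the first image and 1.4 in the second, so they moved 1.4 units closer together.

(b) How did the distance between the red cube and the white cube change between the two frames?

-3.1

They were about 6.0 units apart before and 2.9 after — 3.1 units closer together.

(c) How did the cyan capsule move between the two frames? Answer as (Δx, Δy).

(1.4, -2.2)

The cyan capsule was at about (5.3, 6.4) and moved to about (6.7, 4.2).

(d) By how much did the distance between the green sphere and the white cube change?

+0.5

The distance was about 8.1 in the first image and 8.6 in the second, so they moved 0.5 units further apart.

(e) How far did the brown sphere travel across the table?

2.2

From (4.0, 5.0) to (3.1, 3.0), the brown sphere covered √(0.9² + 2.0²) ≈ 2.2 units.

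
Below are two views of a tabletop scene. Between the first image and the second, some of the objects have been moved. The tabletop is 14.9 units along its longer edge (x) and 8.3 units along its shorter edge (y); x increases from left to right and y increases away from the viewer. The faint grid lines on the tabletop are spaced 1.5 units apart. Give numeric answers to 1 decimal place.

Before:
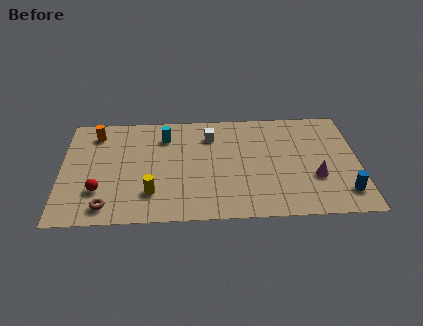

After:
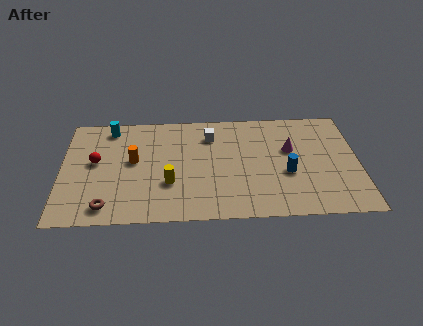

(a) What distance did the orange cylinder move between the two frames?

2.9

The orange cylinder moved from about (1.7, 6.8) to (3.6, 4.6), a distance of √(1.9² + 2.2²) ≈ 2.9.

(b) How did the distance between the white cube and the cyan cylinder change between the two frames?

+2.9

Before: roughly 2.3 units apart; after: 5.2. That's 2.9 units further apart.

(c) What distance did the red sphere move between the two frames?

2.2

The red sphere moved from about (1.9, 2.4) to (1.7, 4.6), a distance of √(0.2² + 2.2²) ≈ 2.2.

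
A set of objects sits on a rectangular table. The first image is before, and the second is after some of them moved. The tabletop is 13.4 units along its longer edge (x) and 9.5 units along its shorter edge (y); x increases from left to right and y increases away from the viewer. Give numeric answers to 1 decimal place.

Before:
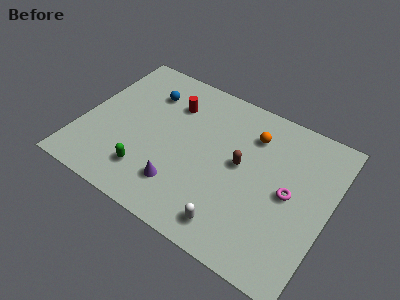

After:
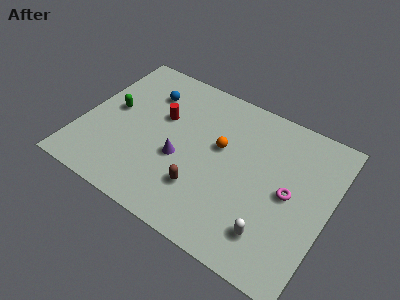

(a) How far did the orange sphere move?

2.2

The orange sphere moved from about (8.9, 7.2) to (7.4, 5.6), a distance of √(1.5² + 1.6²) ≈ 2.2.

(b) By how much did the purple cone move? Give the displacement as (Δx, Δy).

(-0.3, 1.6)

The purple cone was at about (5.8, 2.2) and moved to about (5.5, 3.8).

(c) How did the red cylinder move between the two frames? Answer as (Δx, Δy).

(-0.4, -1.1)

The red cylinder was at about (4.5, 7.0) and moved to about (4.1, 5.9).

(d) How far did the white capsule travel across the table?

2.1

The white capsule was near (8.8, 1.4) before and (10.8, 2.0) after, so it travelled √(2.0² + 0.6²) ≈ 2.1 units.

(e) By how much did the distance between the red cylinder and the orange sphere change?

-1.1

Before: roughly 4.4 units apart; after: 3.3. That's 1.1 units closer together.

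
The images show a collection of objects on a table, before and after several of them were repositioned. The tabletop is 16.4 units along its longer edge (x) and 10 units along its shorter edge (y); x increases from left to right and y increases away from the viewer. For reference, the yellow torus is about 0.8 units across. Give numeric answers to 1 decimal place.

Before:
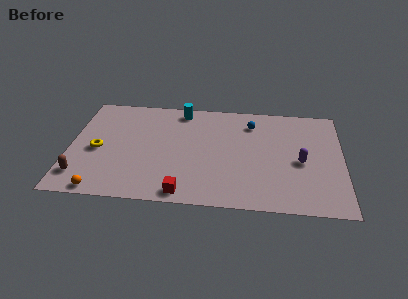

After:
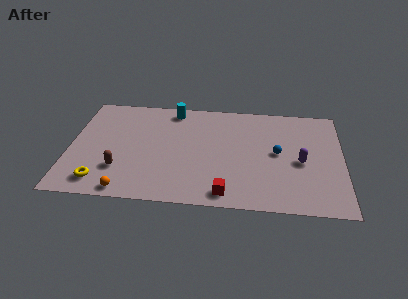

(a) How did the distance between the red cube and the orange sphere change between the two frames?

+1.0

The distance was about 4.9 in the first image and 5.9 in the second, so they moved 1.0 units further apart.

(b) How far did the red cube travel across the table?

2.5

The red cube was near (7.0, 1.0) before and (9.5, 1.2) after, so it travelled √(2.5² + 0.2²) ≈ 2.5 units.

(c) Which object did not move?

the purple capsule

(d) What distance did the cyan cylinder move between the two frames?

0.5

The cyan cylinder moved from about (6.6, 8.8) to (6.1, 8.8), a distance of √(0.5² + 0.0²) ≈ 0.5.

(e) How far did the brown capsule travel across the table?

2.4

The brown capsule moved from about (0.8, 2.0) to (3.1, 2.8), a distance of √(2.3² + 0.8²) ≈ 2.4.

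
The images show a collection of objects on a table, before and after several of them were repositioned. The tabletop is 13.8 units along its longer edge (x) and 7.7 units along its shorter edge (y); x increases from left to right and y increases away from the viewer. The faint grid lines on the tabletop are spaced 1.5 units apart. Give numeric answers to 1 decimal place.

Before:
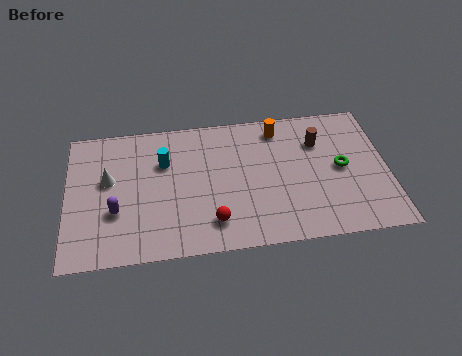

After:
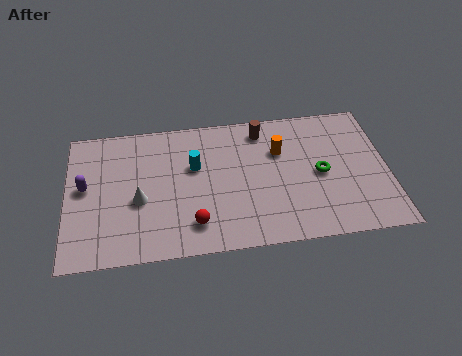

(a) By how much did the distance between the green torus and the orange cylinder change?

-1.4

They were about 3.7 units apart before and 2.3 after — 1.4 units closer together.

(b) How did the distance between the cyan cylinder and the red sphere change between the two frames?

-0.9

Before: roughly 4.1 units apart; after: 3.2. That's 0.9 units closer together.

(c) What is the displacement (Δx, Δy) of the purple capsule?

(-1.3, 1.5)

The purple capsule started near (2.1, 2.7) and ended near (0.8, 4.2).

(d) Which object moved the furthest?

the brown cylinder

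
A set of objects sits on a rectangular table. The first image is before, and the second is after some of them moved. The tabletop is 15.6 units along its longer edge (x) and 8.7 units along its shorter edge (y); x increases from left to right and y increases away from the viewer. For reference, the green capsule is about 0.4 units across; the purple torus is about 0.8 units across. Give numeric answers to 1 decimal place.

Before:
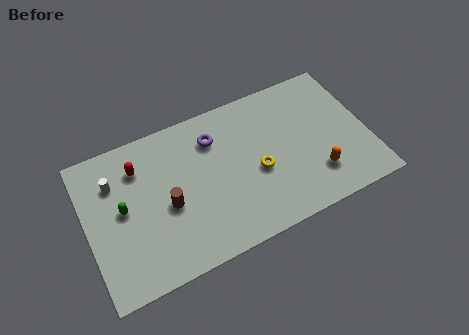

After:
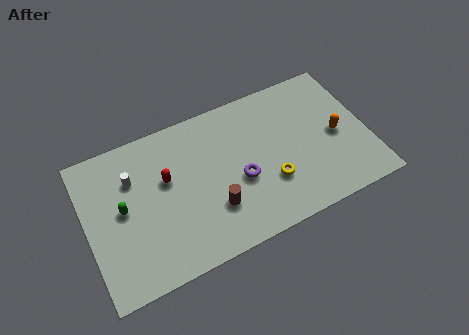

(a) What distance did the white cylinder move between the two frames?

1.0

The white cylinder moved from about (1.7, 6.3) to (2.7, 6.1), a distance of √(1.0² + 0.2²) ≈ 1.0.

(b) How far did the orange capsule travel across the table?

2.4

The orange capsule moved from about (12.5, 2.2) to (13.9, 4.1), a distance of √(1.4² + 1.9²) ≈ 2.4.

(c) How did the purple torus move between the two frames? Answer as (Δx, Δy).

(1.1, -3.0)

The purple torus started near (7.3, 6.6) and ended near (8.4, 3.6).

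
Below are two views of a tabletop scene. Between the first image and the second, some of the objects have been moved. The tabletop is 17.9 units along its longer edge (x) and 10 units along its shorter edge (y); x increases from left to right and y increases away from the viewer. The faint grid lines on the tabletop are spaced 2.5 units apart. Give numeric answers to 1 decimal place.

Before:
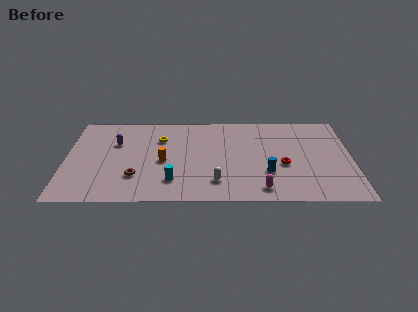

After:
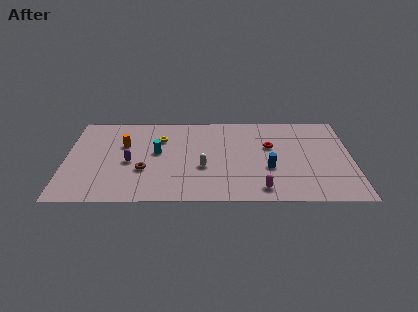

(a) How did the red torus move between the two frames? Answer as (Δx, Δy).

(-0.8, 2.1)

The red torus started near (13.6, 4.1) and ended near (12.8, 6.2).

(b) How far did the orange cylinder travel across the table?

3.1

The orange cylinder moved from about (6.1, 4.5) to (3.6, 6.4), a distance of √(2.5² + 1.9²) ≈ 3.1.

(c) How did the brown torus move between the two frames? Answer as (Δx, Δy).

(0.5, 0.7)

The brown torus started near (4.4, 2.8) and ended near (4.9, 3.5).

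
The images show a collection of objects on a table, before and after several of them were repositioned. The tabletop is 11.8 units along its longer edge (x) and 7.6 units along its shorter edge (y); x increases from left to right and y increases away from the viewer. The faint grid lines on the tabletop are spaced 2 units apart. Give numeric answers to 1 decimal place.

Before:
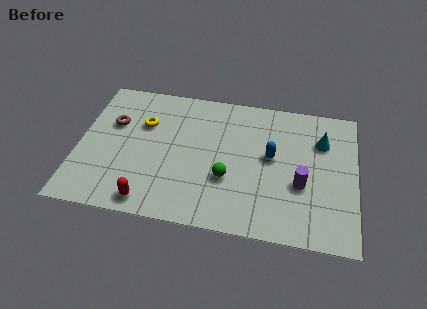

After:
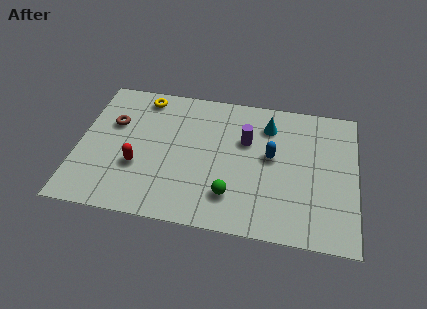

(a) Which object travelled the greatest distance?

the purple cylinder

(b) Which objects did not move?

the blue capsule and the brown torus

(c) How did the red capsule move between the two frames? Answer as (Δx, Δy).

(-0.6, 1.8)

From the two frames, the red capsule sits at roughly (3.2, 0.9) before and (2.6, 2.7) after.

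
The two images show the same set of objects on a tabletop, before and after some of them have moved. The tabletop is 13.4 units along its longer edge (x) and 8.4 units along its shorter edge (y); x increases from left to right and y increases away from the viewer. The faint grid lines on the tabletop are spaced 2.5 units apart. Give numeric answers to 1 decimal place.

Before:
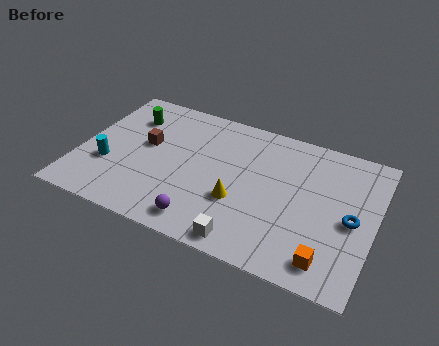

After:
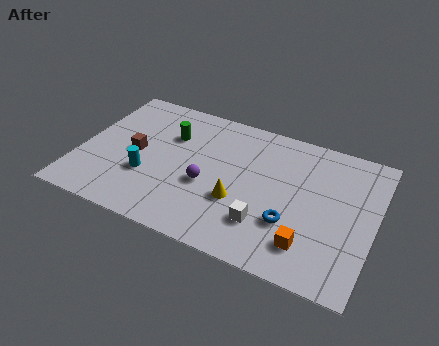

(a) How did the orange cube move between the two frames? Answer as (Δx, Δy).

(-0.9, 0.5)

The orange cube started near (11.6, 1.3) and ended near (10.7, 1.8).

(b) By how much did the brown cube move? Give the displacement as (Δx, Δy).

(-0.4, -0.7)

The brown cube started near (2.9, 4.8) and ended near (2.5, 4.1).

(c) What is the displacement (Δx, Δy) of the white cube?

(0.7, 1.3)

From the two frames, the white cube sits at roughly (8.0, 0.9) before and (8.7, 2.2) after.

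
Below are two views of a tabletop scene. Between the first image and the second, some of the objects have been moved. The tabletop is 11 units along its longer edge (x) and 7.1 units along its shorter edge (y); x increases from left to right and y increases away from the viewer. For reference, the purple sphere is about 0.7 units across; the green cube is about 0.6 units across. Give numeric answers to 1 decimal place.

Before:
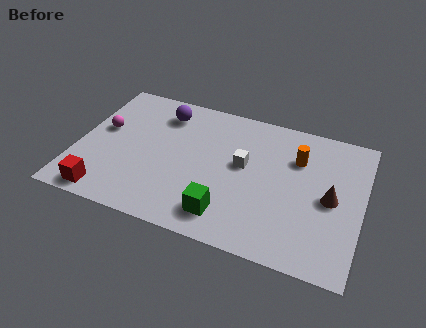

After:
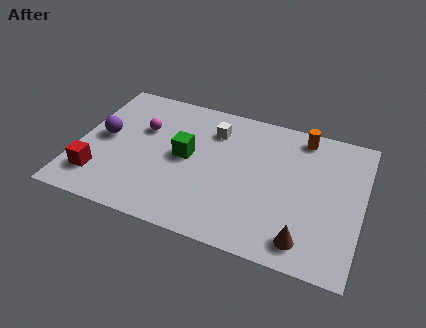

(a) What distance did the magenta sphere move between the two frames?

1.6

The magenta sphere moved from about (0.9, 4.1) to (2.4, 4.6), a distance of √(1.5² + 0.5²) ≈ 1.6.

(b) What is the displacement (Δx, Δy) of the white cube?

(-1.3, 1.4)

From the two frames, the white cube sits at roughly (6.4, 4.0) before and (5.1, 5.4) after.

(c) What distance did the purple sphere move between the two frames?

2.9

The purple sphere was near (3.1, 5.7) before and (1.0, 3.7) after, so it travelled √(2.1² + 2.0²) ≈ 2.9 units.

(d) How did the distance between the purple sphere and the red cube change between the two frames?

-3.1

The distance was about 5.2 in the first image and 2.1 in the second, so they moved 3.1 units closer together.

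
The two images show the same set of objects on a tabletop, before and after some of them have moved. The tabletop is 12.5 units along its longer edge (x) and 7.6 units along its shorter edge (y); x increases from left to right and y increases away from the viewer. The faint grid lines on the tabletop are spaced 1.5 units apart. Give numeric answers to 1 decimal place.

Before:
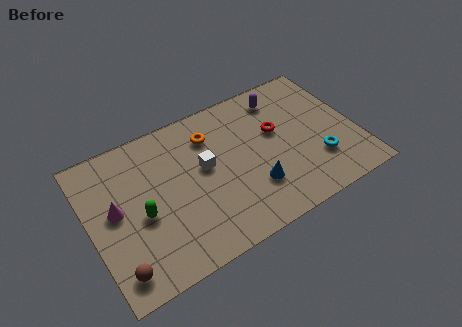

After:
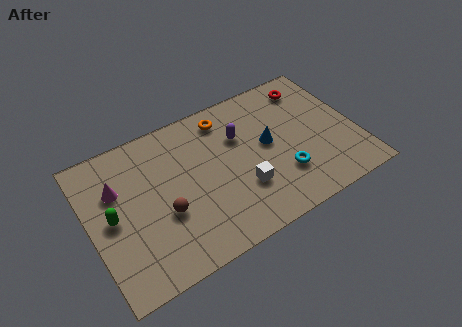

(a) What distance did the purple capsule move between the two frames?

2.5

From (9.4, 6.3) to (7.2, 5.1), the purple capsule covered √(2.2² + 1.2²) ≈ 2.5 units.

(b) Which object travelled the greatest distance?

the brown sphere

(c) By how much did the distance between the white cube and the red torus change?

+2.0

Before: roughly 3.5 units apart; after: 5.5. That's 2.0 units further apart.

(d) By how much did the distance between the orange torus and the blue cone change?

-1.0

The distance was about 3.9 in the first image and 2.9 in the second, so they moved 1.0 units closer together.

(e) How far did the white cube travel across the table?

2.4

The white cube moved from about (5.4, 4.3) to (6.9, 2.4), a distance of √(1.5² + 1.9²) ≈ 2.4.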